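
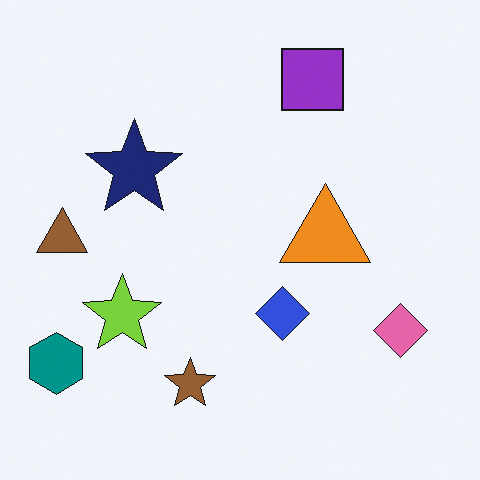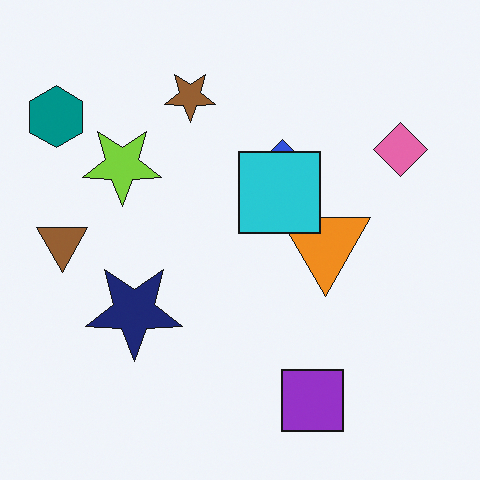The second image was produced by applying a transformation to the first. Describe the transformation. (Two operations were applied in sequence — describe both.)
This is the original image flipped vertically (top ↔ bottom), then overlaid with an additional cyan square.

The purple square is in the top of the first image and the bottom of the second — shapes on opposite sides of the horizontal midline have swapped in a mirror flip. A cyan square appears in the second image that is absent from the first.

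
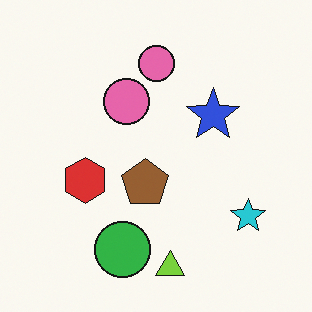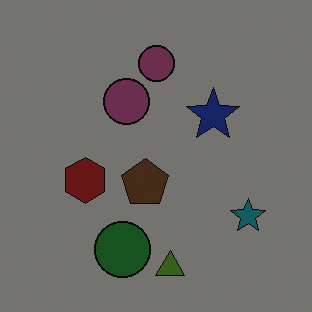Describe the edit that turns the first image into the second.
This is the original image noticeably darkened.

Every pixel — background and shapes alike — is uniformly darkened.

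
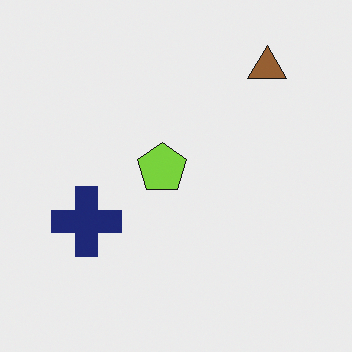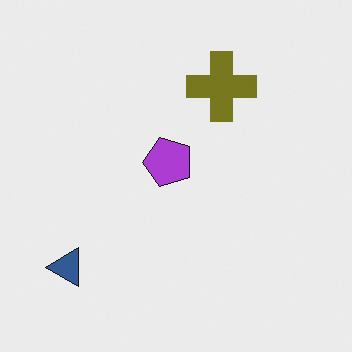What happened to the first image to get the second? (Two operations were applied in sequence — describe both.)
This is the original image hue-shifted through roughly half the color wheel, then transposed (reflected across the top-left ↔ bottom-right diagonal).

Every shape's color has rotated by the same amount around the hue wheel — a uniform hue shift. Shapes have swapped their row and column positions — what was in the top-right is now in the bottom-left — a diagonal reflection.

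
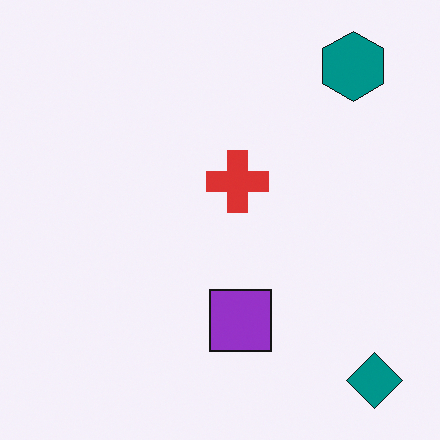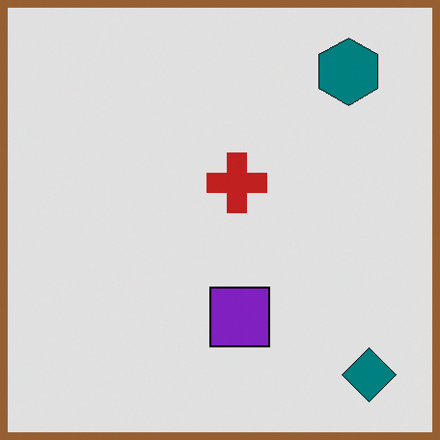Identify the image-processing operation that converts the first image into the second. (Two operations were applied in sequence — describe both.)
This is the original image posterized to a reduced palette, then framed with a brown border.

Each flat color has snapped to a coarser quantized level — most visibly, the near-white background has dropped to a flat grey. A solid brown frame runs around the edge of the second image, with the content slightly shrunk inside it.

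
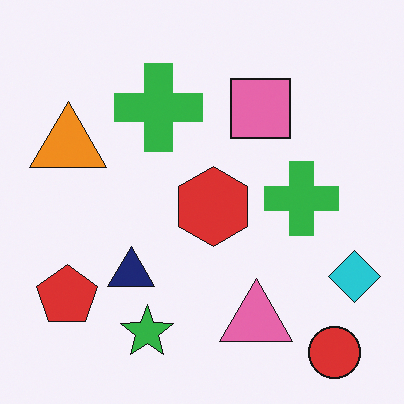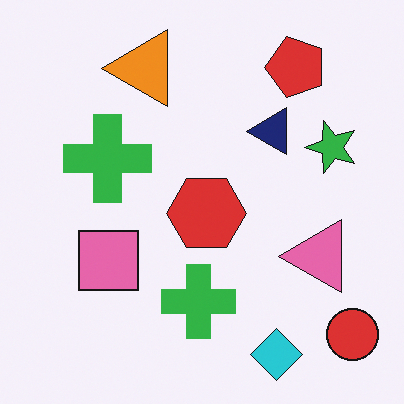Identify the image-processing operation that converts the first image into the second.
This is the original image transposed (reflected across the top-left ↔ bottom-right diagonal).

Shapes have swapped their row and column positions — what was in the top-right is now in the bottom-left — a diagonal reflection.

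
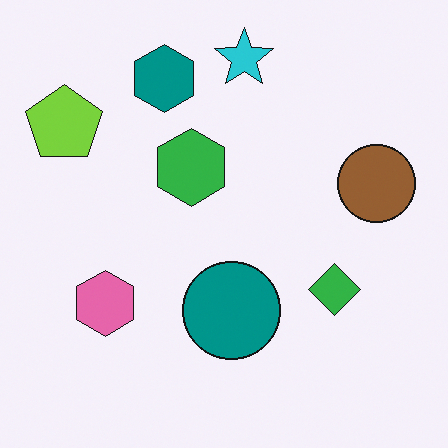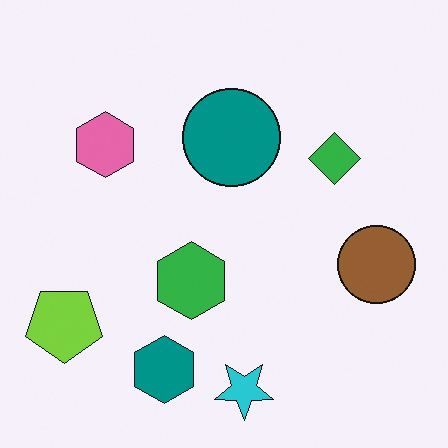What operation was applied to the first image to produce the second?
It was flipped vertically (top ↔ bottom).

The cyan star is in the top of the first image and the bottom of the second — shapes on opposite sides of the horizontal midline have swapped in a mirror flip.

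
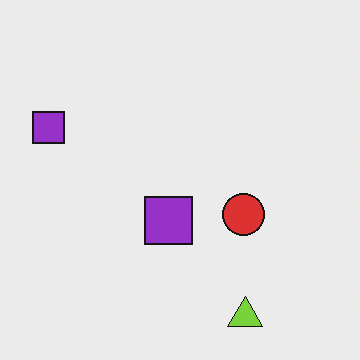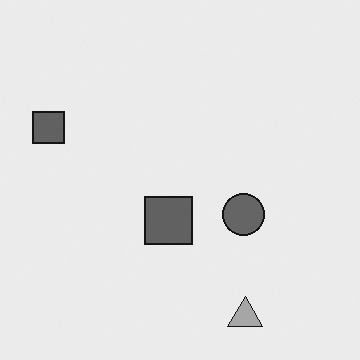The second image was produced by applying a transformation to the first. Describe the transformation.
It was converted to grayscale.

All color is removed — every shape is now a shade of grey.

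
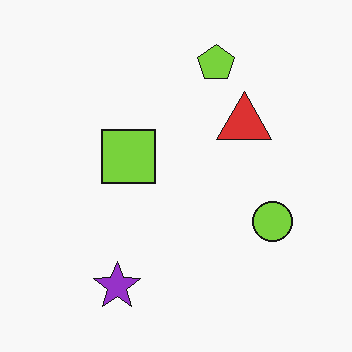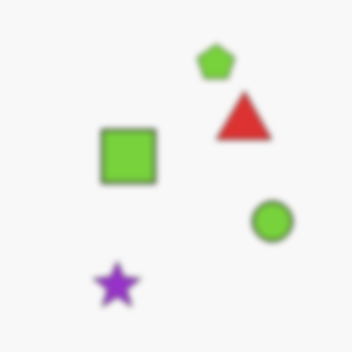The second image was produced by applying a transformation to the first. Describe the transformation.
The transformation is: moderately blurred.

Shape edges and outlines are uniformly softened across the whole image.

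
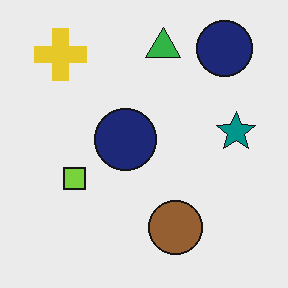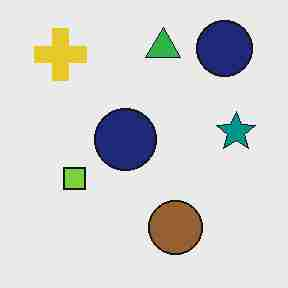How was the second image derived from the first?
It was degraded with heavy JPEG compression.

Blocky 8×8 compression artifacts appear around shape edges and the flat background shows ringing — characteristic JPEG degradation.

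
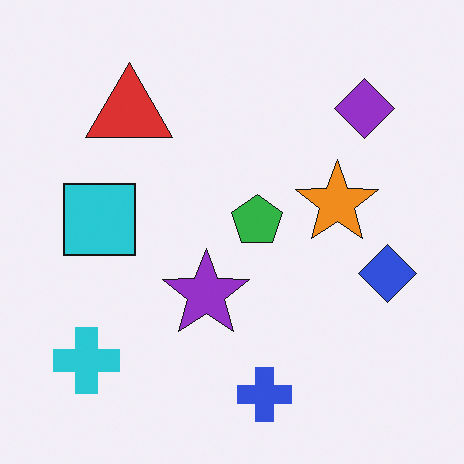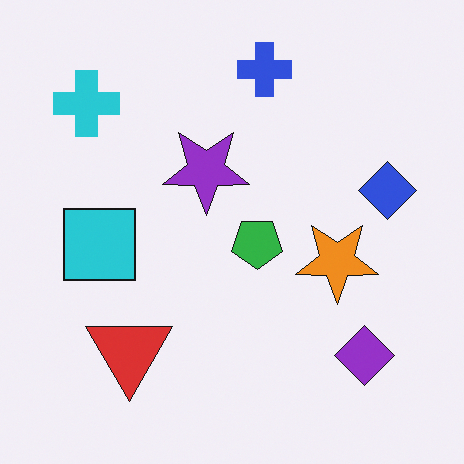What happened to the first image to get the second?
The second image is the first flipped vertically (top ↔ bottom).

The blue cross is in the bottom of the first image and the top of the second — shapes on opposite sides of the horizontal midline have swapped in a mirror flip.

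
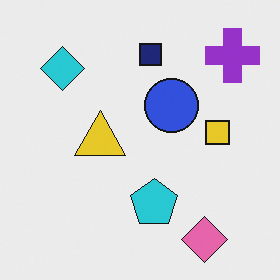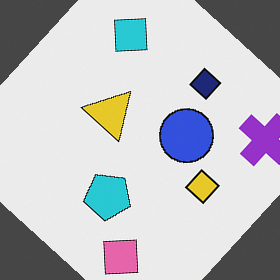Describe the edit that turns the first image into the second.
Rotated clockwise by a large amount — several tens of degrees.

Every shape is tilted by the same angle and the image corners show triangular fill wedges — a whole-image rotation by a non-right angle.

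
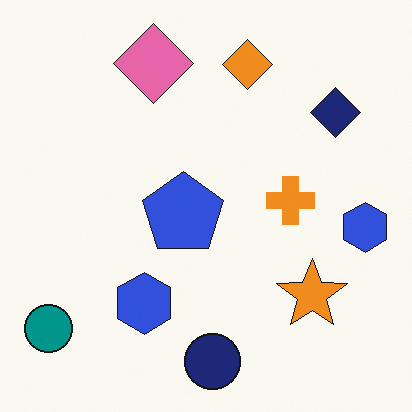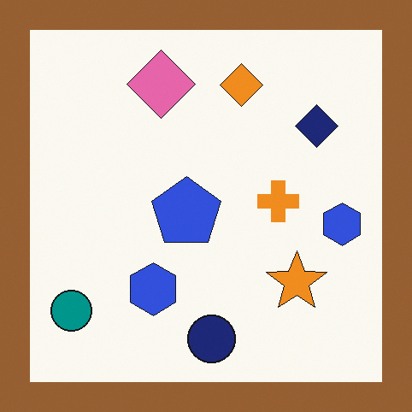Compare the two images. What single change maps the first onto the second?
It was framed with a brown border.

A solid brown frame runs around the edge of the second image, with the content slightly shrunk inside it.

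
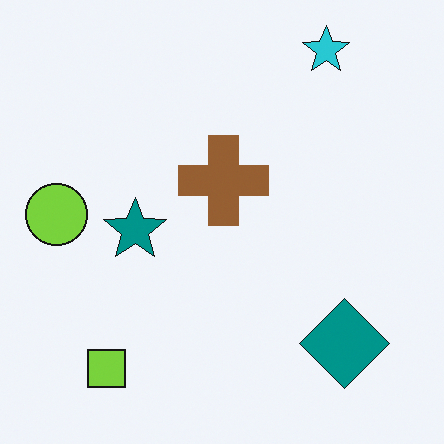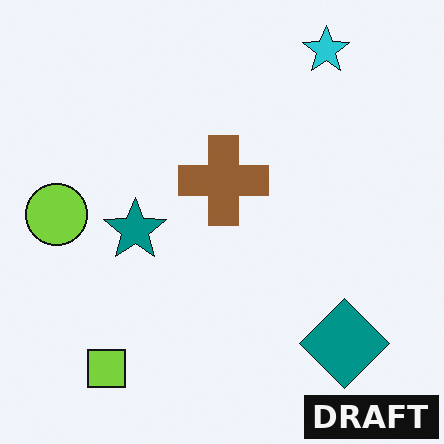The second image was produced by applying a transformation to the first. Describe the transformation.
This is the original image watermarked with the text "DRAFT" in the lower-right corner.

A dark label reading "DRAFT" appears in the lower-right corner.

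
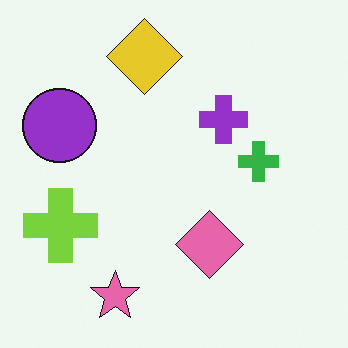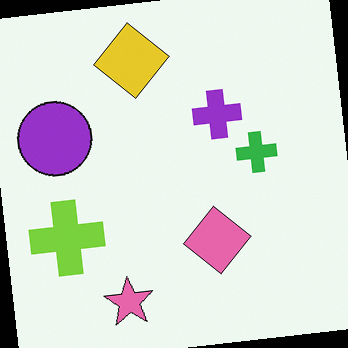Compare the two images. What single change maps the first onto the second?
The image was rotated counter-clockwise by a small amount.

Every shape is tilted by the same angle and the image corners show triangular fill wedges — a whole-image rotation by a non-right angle.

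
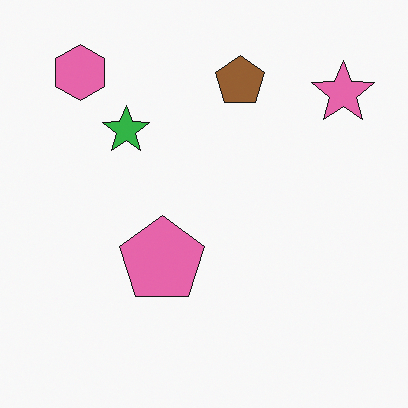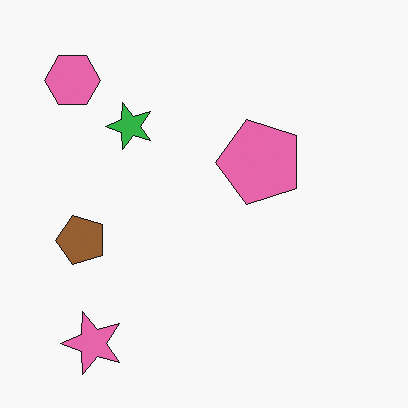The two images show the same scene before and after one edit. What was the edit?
The image was transposed (reflected across the top-left ↔ bottom-right diagonal).

Shapes have swapped their row and column positions — what was in the top-right is now in the bottom-left — a diagonal reflection.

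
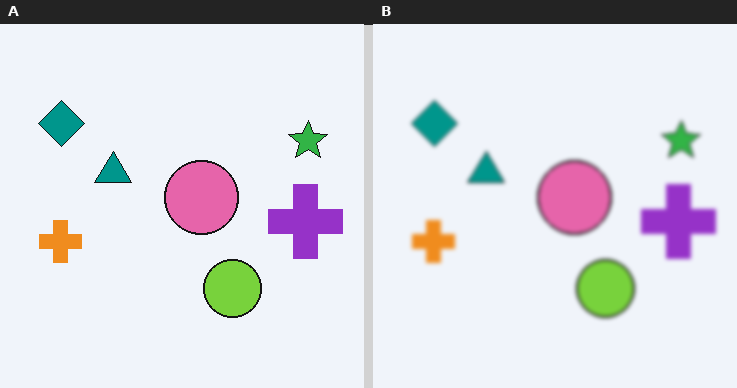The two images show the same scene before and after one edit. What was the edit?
The transformation is: given a subtle gaussian blur.

Shape edges and outlines are uniformly softened across the whole image.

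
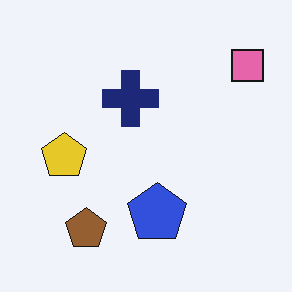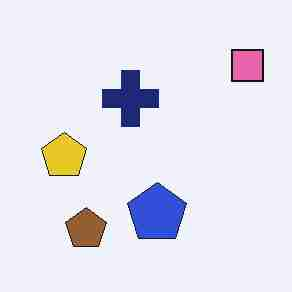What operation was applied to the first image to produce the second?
The second image is the first degraded with heavy JPEG compression.

Blocky 8×8 compression artifacts appear around shape edges and the flat background shows ringing — characteristic JPEG degradation.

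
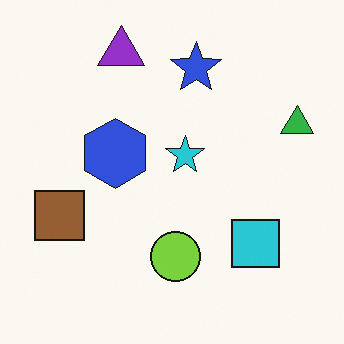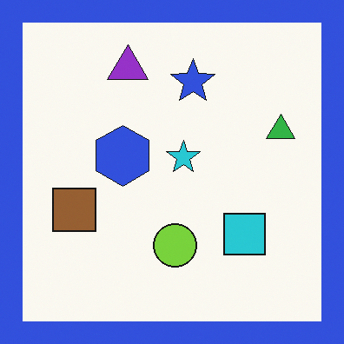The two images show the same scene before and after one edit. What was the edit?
It was framed with a blue border.

A solid blue frame runs around the edge of the second image, with the content slightly shrunk inside it.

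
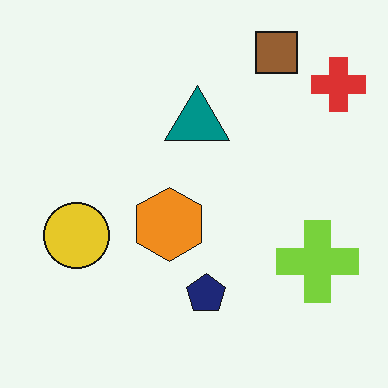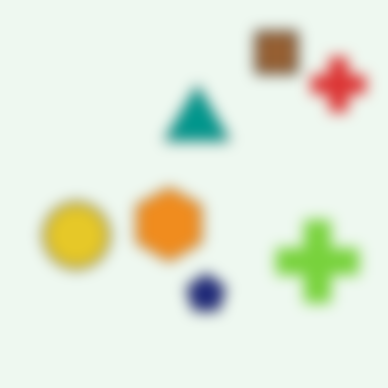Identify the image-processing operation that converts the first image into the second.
The second image is the first strongly gaussian-blurred.

Shape edges and outlines are uniformly softened across the whole image.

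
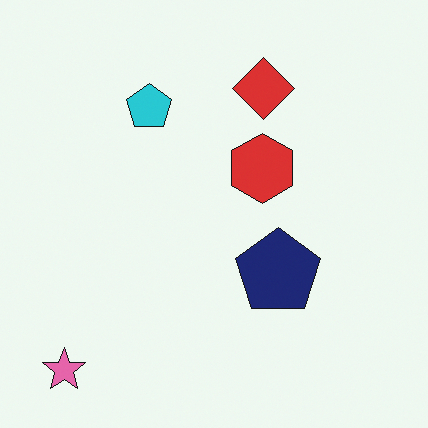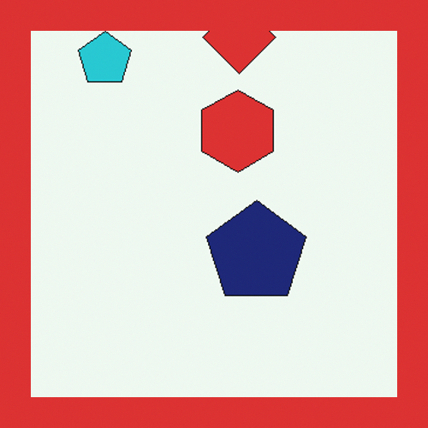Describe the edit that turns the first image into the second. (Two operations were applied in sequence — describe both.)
Cropped to a modestly smaller region and rescaled, then framed with a red border.

The visible shapes are larger and the field of view is narrower; shapes near the original edges may be partly or wholly outside the frame — a crop-and-rescale. A solid red frame runs around the edge of the second image, with the content slightly shrunk inside it.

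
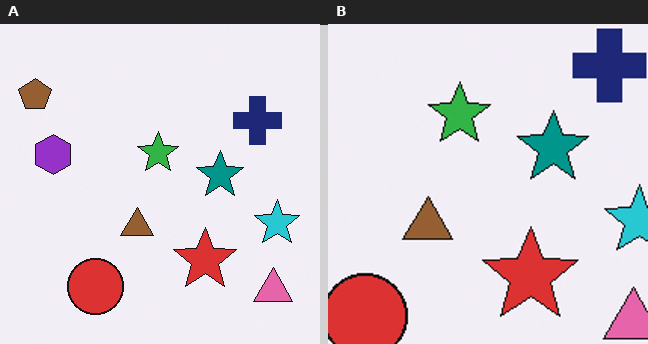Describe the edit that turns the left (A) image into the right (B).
The image was cropped to a modestly smaller region and rescaled.

The visible shapes are larger and the field of view is narrower; shapes near the original edges may be partly or wholly outside the frame — a crop-and-rescale.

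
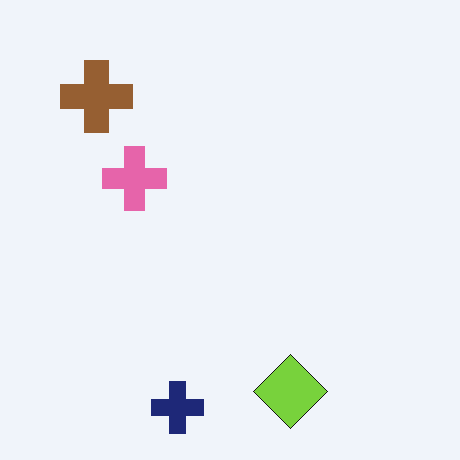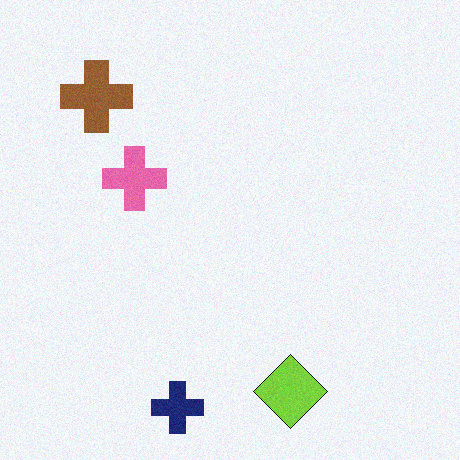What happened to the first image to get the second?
The second image is the first degraded with subtle gaussian noise.

Random speckle covers the whole image, including the flat background.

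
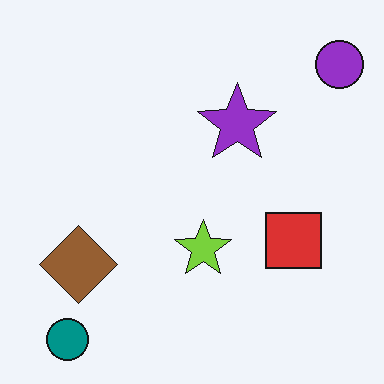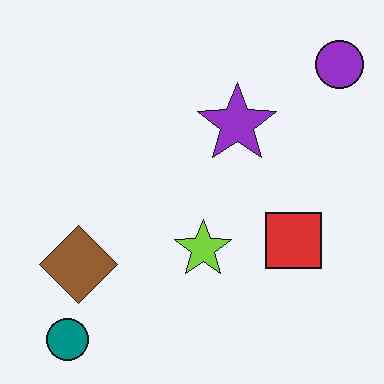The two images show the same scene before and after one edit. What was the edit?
The image was JPEG-compressed with visible artifacts.

Blocky 8×8 compression artifacts appear around shape edges and the flat background shows ringing — characteristic JPEG degradation.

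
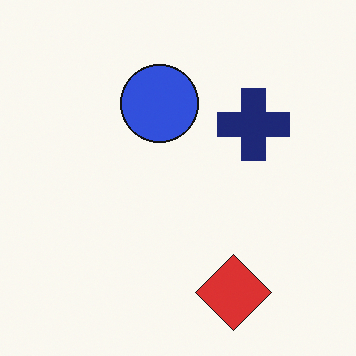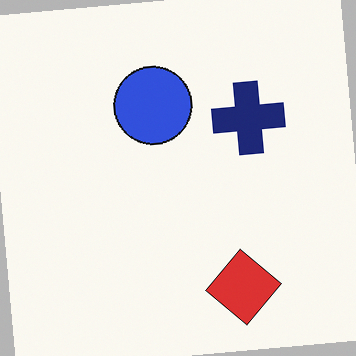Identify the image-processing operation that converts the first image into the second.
The transformation is: rotated counter-clockwise by a small amount.

Every shape is tilted by the same angle and the image corners show triangular fill wedges — a whole-image rotation by a non-right angle.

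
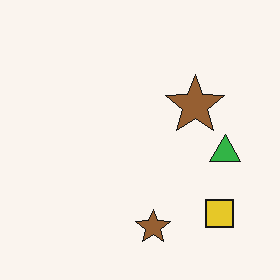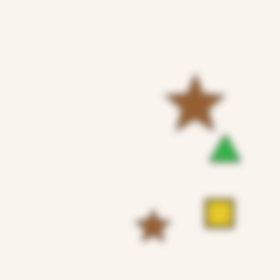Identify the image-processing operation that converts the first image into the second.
Noticeably gaussian-blurred.

Shape edges and outlines are uniformly softened across the whole image.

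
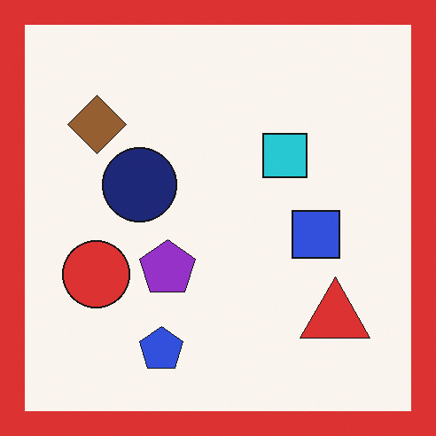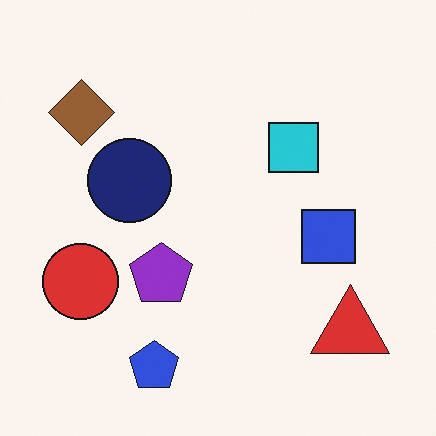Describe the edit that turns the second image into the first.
Framed with a red border.

A solid red frame runs around the edge of the first image, with the content slightly shrunk inside it.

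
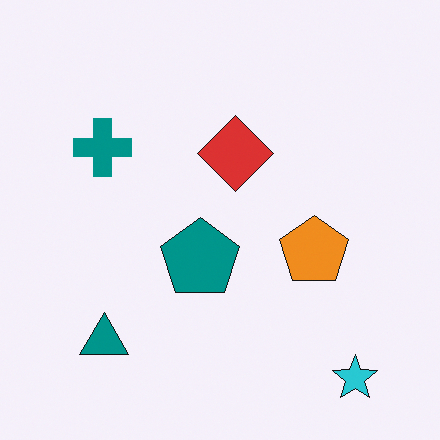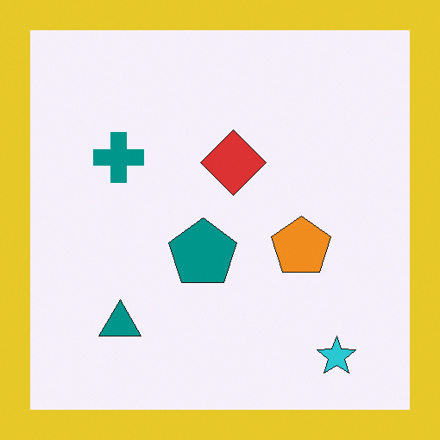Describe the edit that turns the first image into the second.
The transformation is: framed with a yellow border.

A solid yellow frame runs around the edge of the second image, with the content slightly shrunk inside it.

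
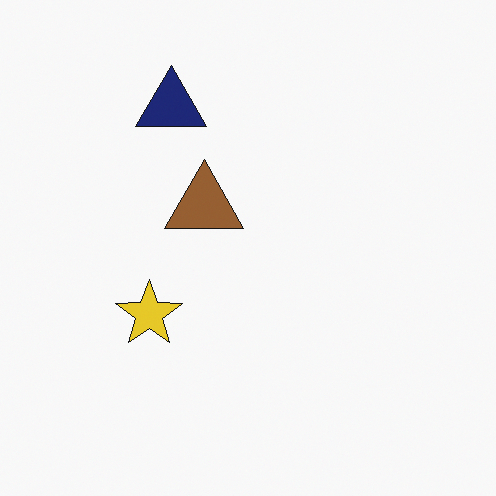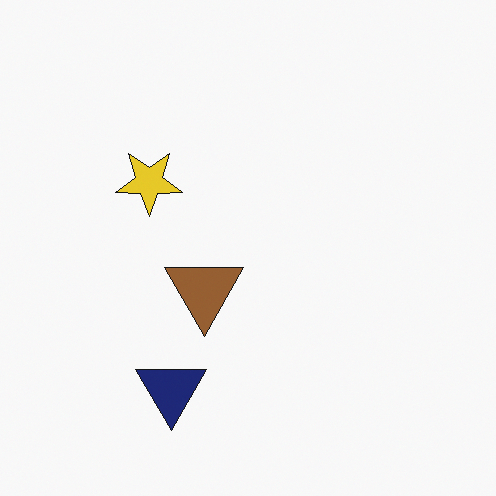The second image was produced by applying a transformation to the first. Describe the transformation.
The second image is the first flipped vertically (top ↔ bottom).

The navy triangle is in the top of the first image and the bottom of the second — shapes on opposite sides of the horizontal midline have swapped in a mirror flip.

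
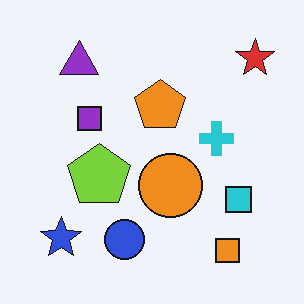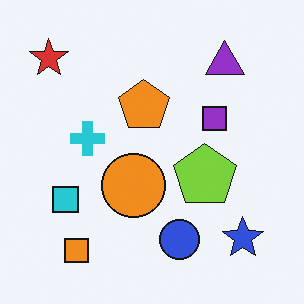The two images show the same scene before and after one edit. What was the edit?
This is the original image flipped horizontally (left ↔ right).

The red star is in the top-right of the first image and the top-left of the second — shapes on opposite sides of the vertical midline have swapped in a mirror flip.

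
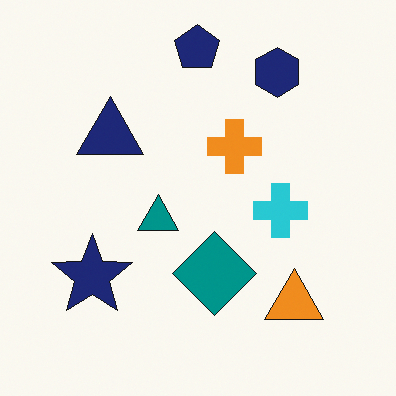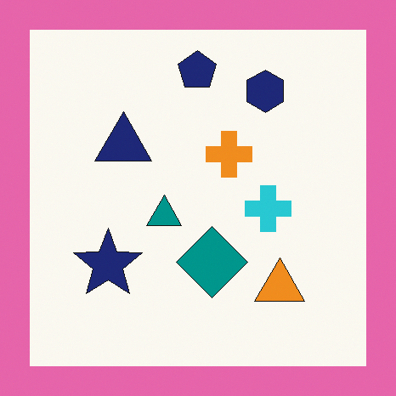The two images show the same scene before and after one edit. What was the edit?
It was framed with a pink border.

A solid pink frame runs around the edge of the second image, with the content slightly shrunk inside it.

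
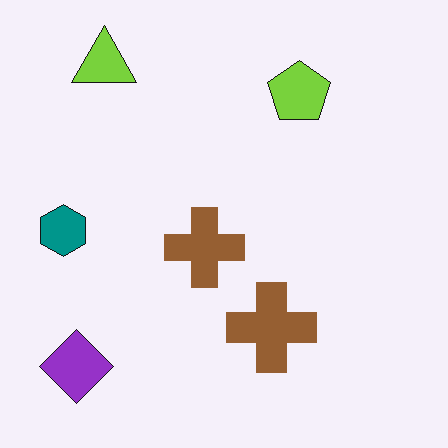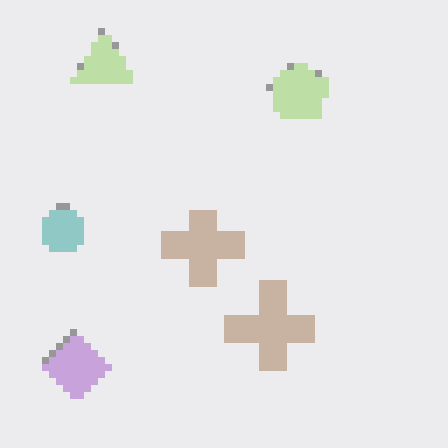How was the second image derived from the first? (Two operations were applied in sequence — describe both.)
This is the original image pixelated into visible square blocks, then given much lower contrast.

Shapes are reduced to large square blocks; fine edges and outlines are lost — a downscale-then-upscale (mosaic) effect. Tones are pushed toward mid-grey across the whole image — a global contrast change.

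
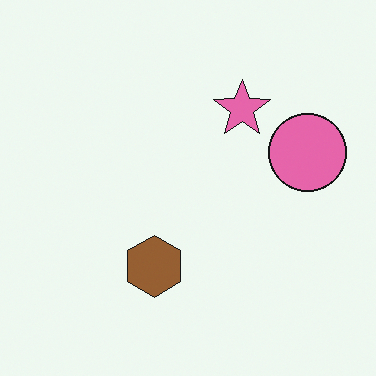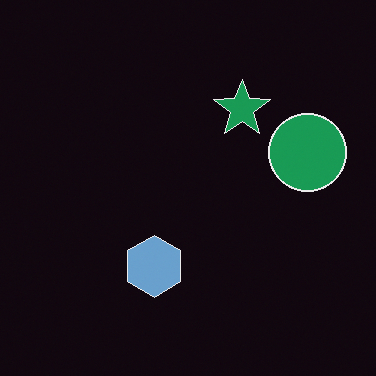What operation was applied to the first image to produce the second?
It was color-inverted (negative).

The light background has become dark and every shape's color is its complement — a photographic negative.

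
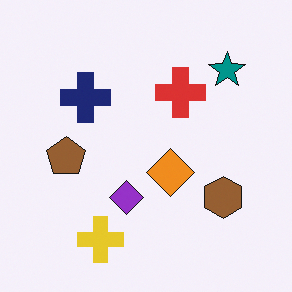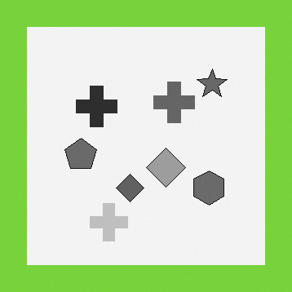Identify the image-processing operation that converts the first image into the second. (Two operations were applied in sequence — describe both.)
The transformation is: converted to grayscale, then framed with a lime border.

All color is removed — every shape is now a shade of grey. A solid lime frame runs around the edge of the second image, with the content slightly shrunk inside it.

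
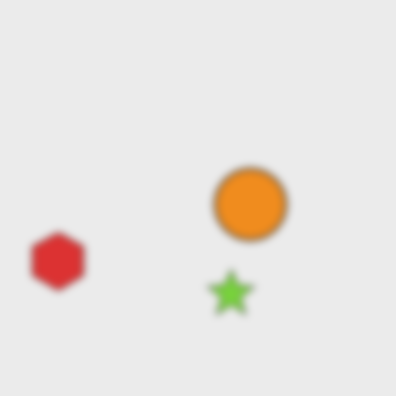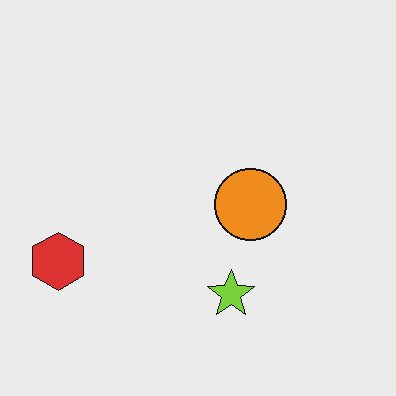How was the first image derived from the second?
This is the original image moderately blurred.

Shape edges and outlines are uniformly softened across the whole image.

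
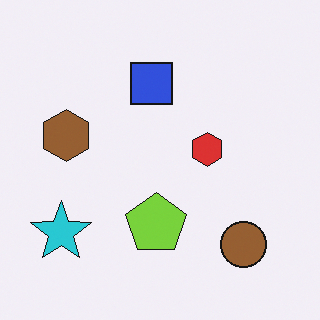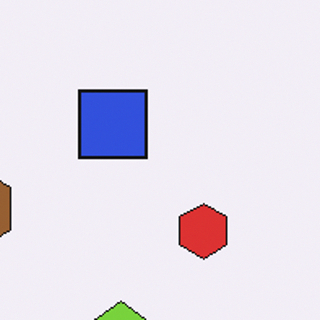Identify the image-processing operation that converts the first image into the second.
The image was cropped tightly and scaled back up.

The visible shapes are larger and the field of view is narrower; shapes near the original edges may be partly or wholly outside the frame — a crop-and-rescale.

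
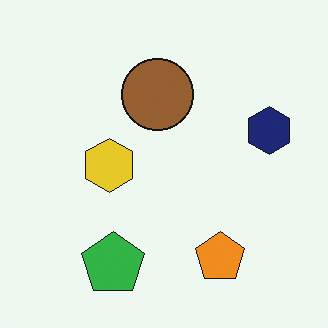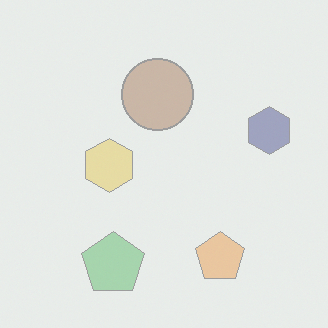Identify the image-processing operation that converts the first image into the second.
This is the original image given much lower contrast.

Tones are pushed toward mid-grey across the whole image — a global contrast change.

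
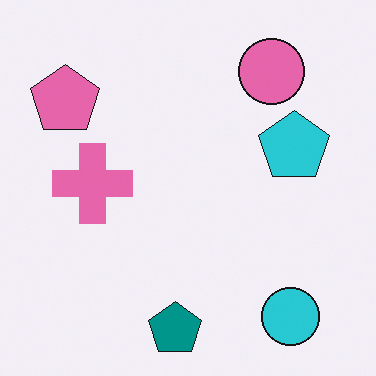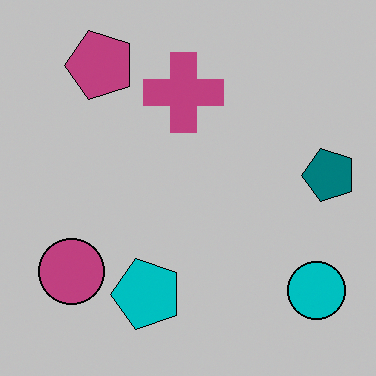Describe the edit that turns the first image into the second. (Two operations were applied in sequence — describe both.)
It was transposed (reflected across the top-left ↔ bottom-right diagonal), then heavily posterized to just a handful of flat colors.

Shapes have swapped their row and column positions — what was in the top-right is now in the bottom-left — a diagonal reflection. Each flat color has snapped to a coarser quantized level — most visibly, the near-white background has dropped to a flat grey.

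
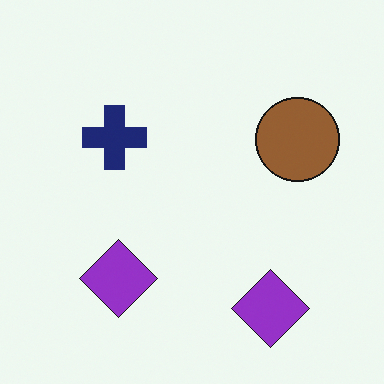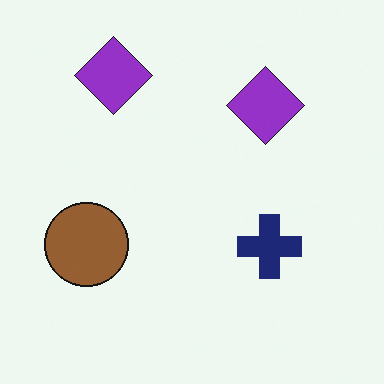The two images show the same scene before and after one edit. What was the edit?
It was rotated 180°.

The brown circle sits in the right of the first image and the left of the second — consistent with a whole-image 180° rotation.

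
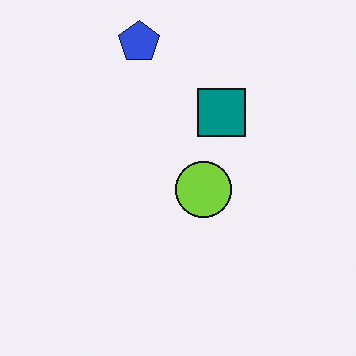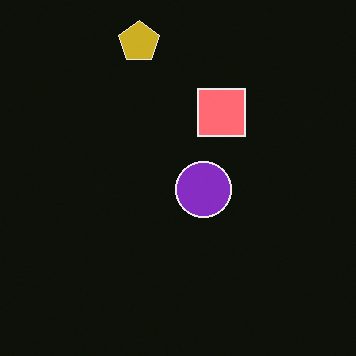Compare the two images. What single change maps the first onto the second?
It was color-inverted (negative).

The light background has become dark and every shape's color is its complement — a photographic negative.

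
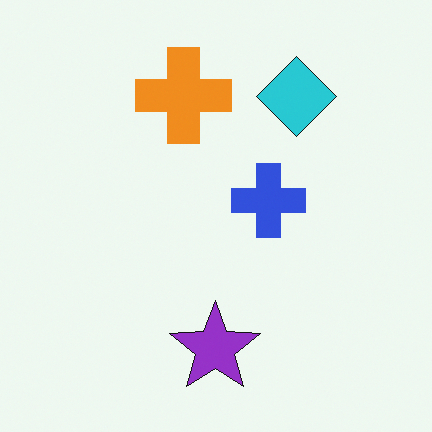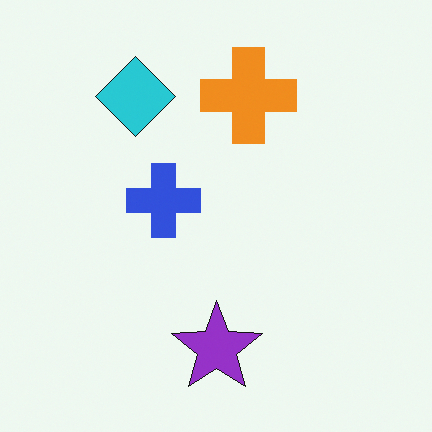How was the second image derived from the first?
This is the original image flipped horizontally (left ↔ right).

The cyan diamond is in the top-right of the first image and the top-left of the second — shapes on opposite sides of the vertical midline have swapped in a mirror flip.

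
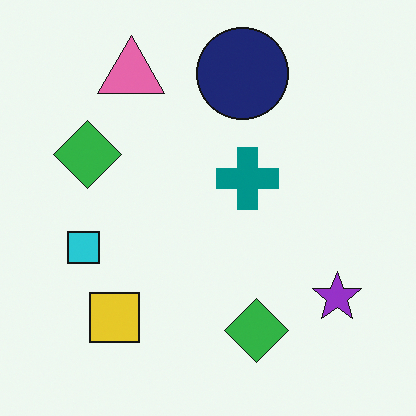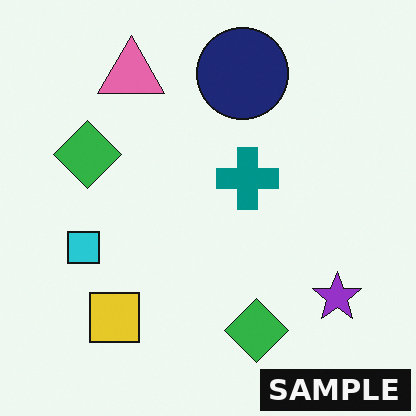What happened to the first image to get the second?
The transformation is: watermarked with the text "SAMPLE" in the lower-right corner.

A dark label reading "SAMPLE" appears in the lower-right corner.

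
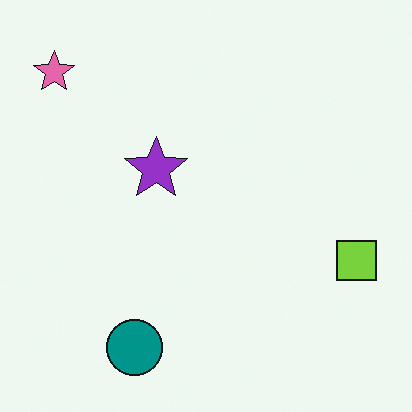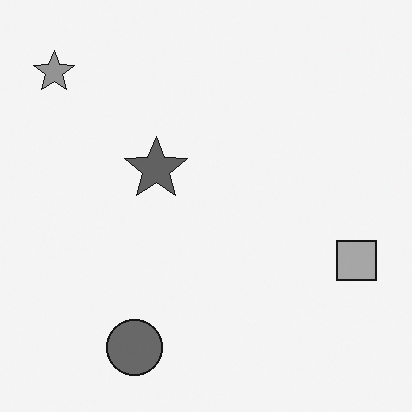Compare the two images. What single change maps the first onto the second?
The image was converted to grayscale.

All color is removed — every shape is now a shade of grey.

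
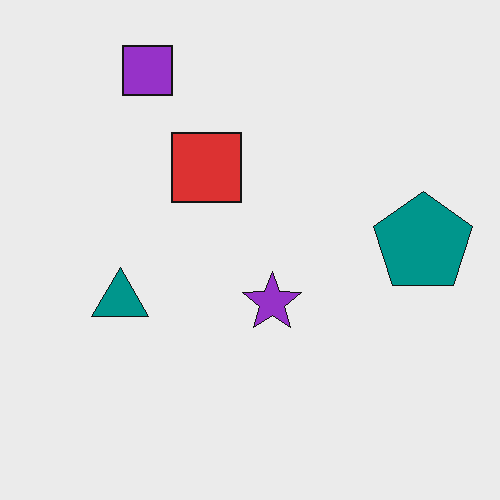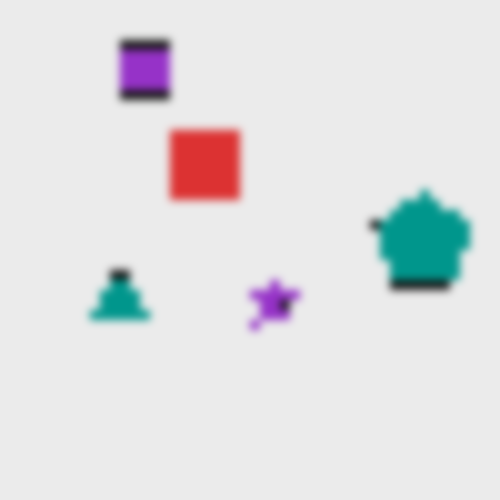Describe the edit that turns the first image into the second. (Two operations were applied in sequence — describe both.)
The transformation is: heavily pixelated into large blocks, then moderately blurred.

Shapes are reduced to large square blocks; fine edges and outlines are lost — a downscale-then-upscale (mosaic) effect. Shape edges and outlines are uniformly softened across the whole image.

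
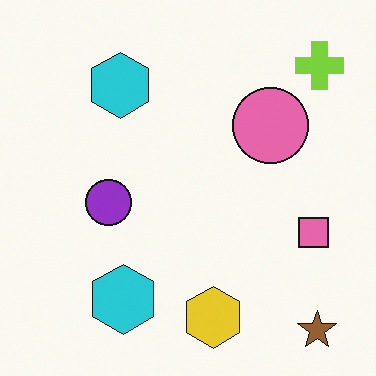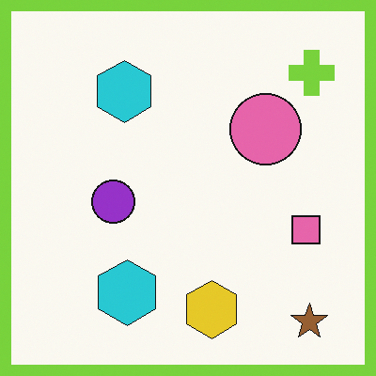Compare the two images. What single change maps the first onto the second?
The second image is the first framed with a lime border.

A solid lime frame runs around the edge of the second image, with the content slightly shrunk inside it.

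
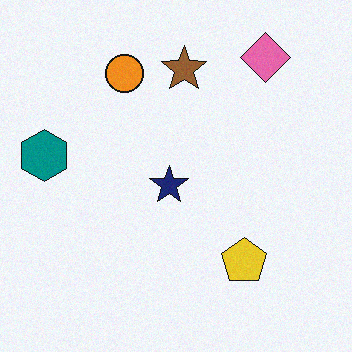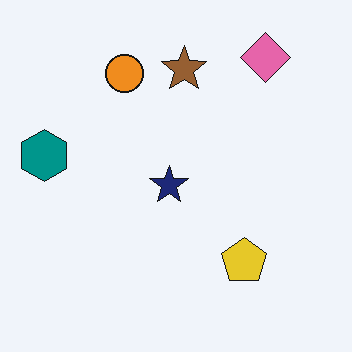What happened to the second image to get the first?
The first image is the second degraded with light additive noise.

Random speckle covers the whole image, including the flat background.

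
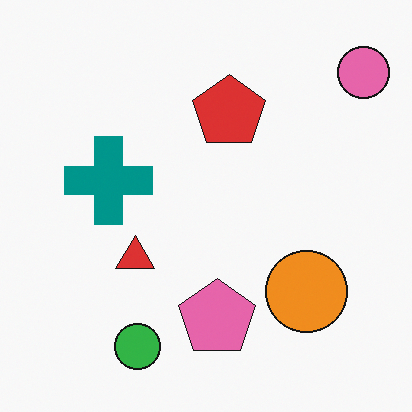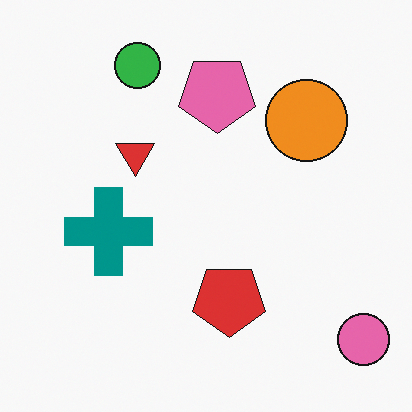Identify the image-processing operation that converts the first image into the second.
It was flipped vertically (top ↔ bottom).

The green circle is in the bottom-left of the first image and the top-left of the second — shapes on opposite sides of the horizontal midline have swapped in a mirror flip.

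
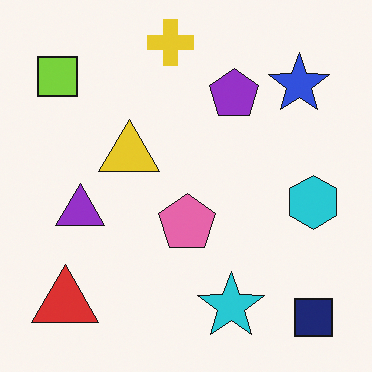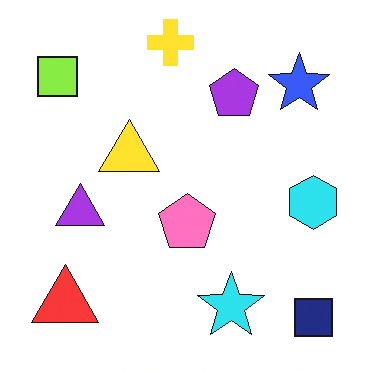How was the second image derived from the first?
The second image is the first brightened a little.

Every pixel — background and shapes alike — is uniformly brightened.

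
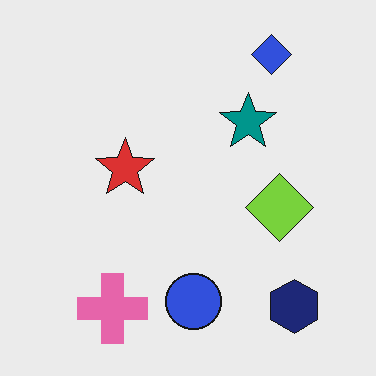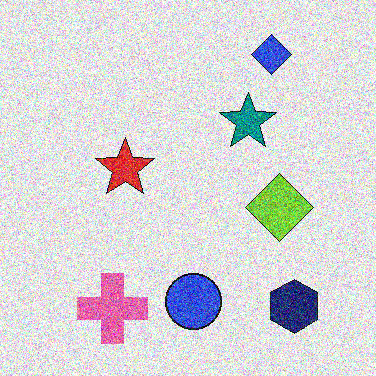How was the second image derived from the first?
It was degraded with a thick layer of grain.

Random speckle covers the whole image, including the flat background.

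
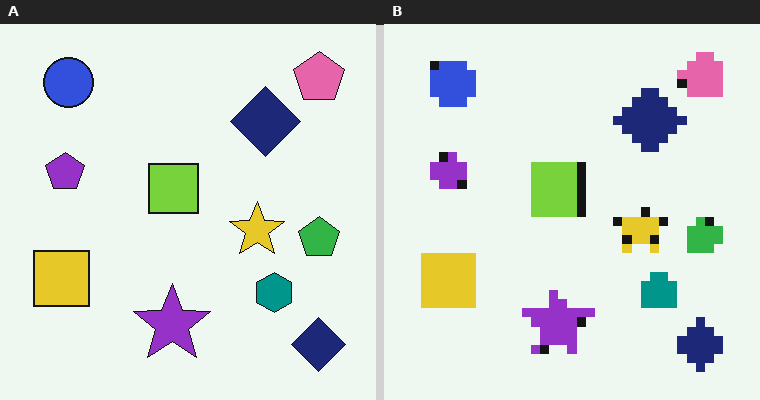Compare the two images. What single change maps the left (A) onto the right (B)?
The image was heavily pixelated into large blocks.

Shapes are reduced to large square blocks; fine edges and outlines are lost — a downscale-then-upscale (mosaic) effect.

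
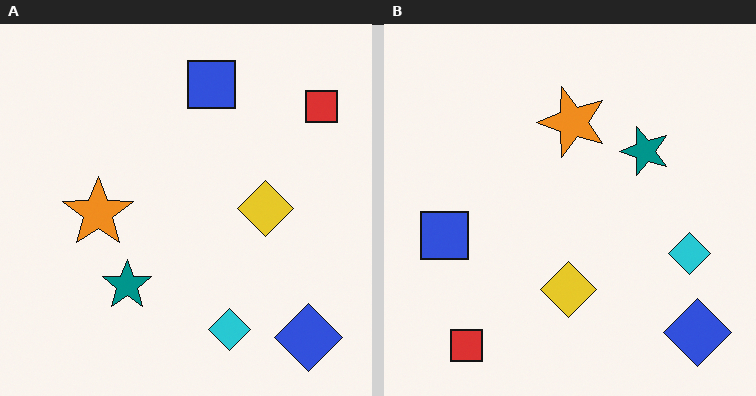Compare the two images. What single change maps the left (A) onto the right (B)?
Transposed (reflected across the top-left ↔ bottom-right diagonal).

Shapes have swapped their row and column positions — what was in the top-right is now in the bottom-left — a diagonal reflection.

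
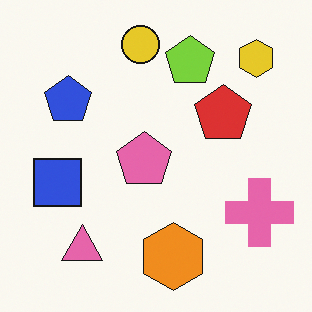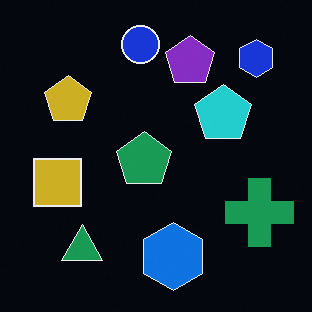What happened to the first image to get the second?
It was color-inverted (negative).

The light background has become dark and every shape's color is its complement — a photographic negative.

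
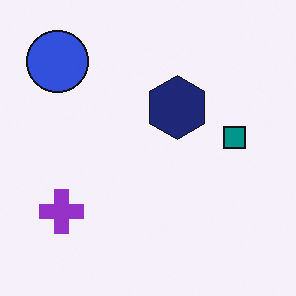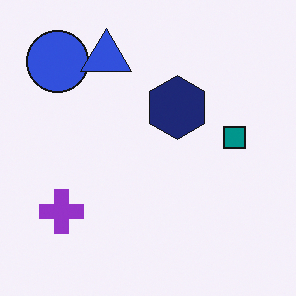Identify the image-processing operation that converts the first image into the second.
It was overlaid with an additional blue triangle.

A blue triangle appears in the second image that is absent from the first.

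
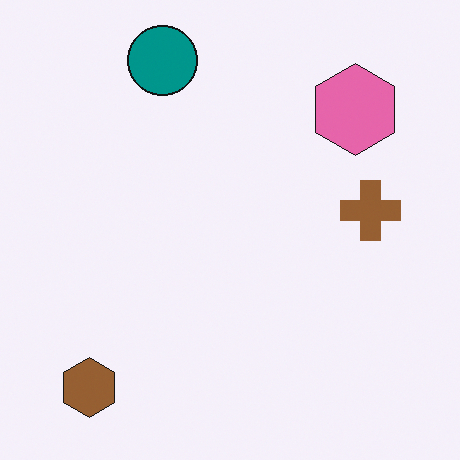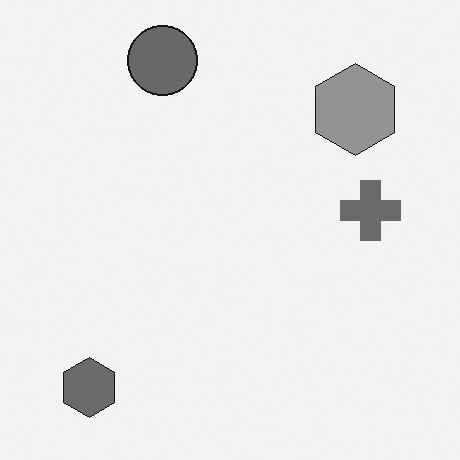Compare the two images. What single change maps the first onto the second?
This is the original image converted to grayscale.

All color is removed — every shape is now a shade of grey.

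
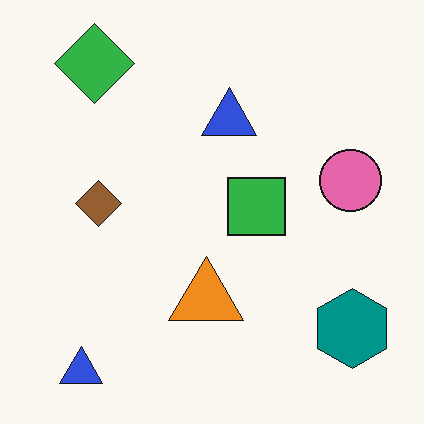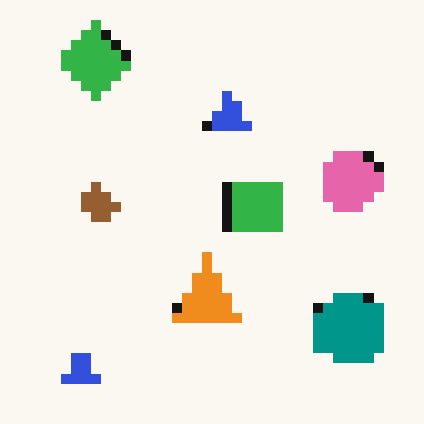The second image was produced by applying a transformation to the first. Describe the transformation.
It was coarsely pixelated.

Shapes are reduced to large square blocks; fine edges and outlines are lost — a downscale-then-upscale (mosaic) effect.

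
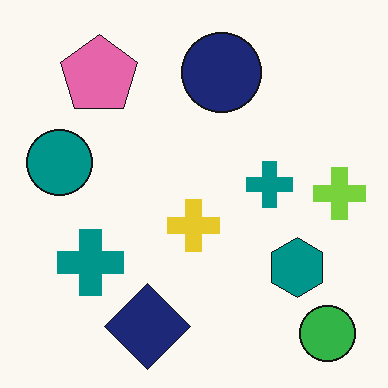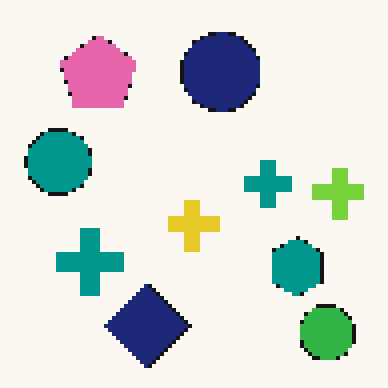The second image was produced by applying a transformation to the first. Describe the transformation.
The image was mildly pixelated.

Shapes are reduced to large square blocks; fine edges and outlines are lost — a downscale-then-upscale (mosaic) effect.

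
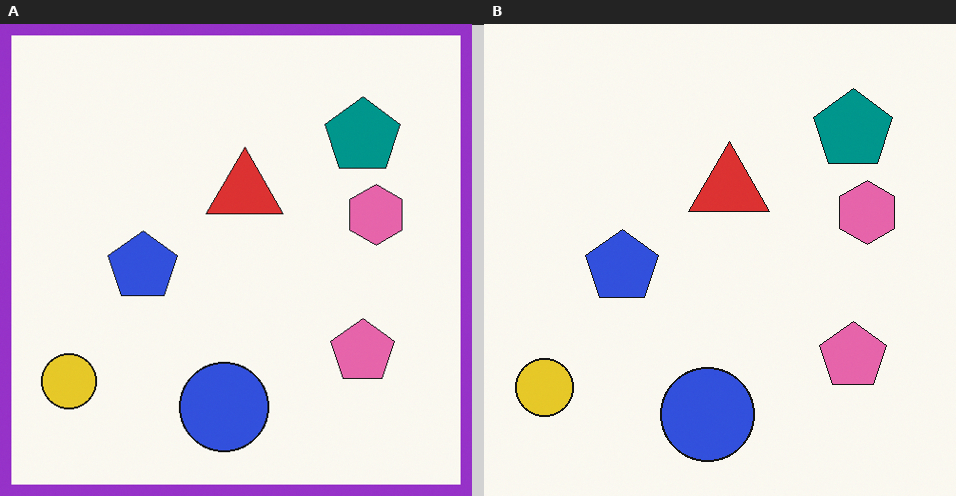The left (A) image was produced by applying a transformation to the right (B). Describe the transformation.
It was framed with a purple border.

A solid purple frame runs around the edge of the left (A) image, with the content slightly shrunk inside it.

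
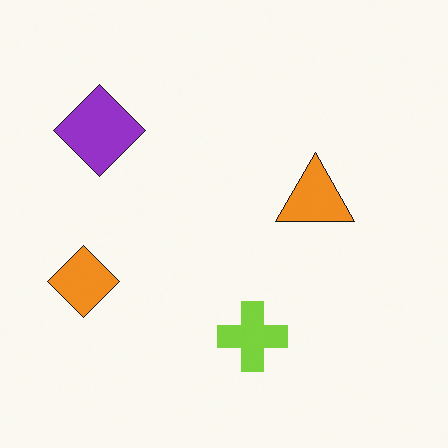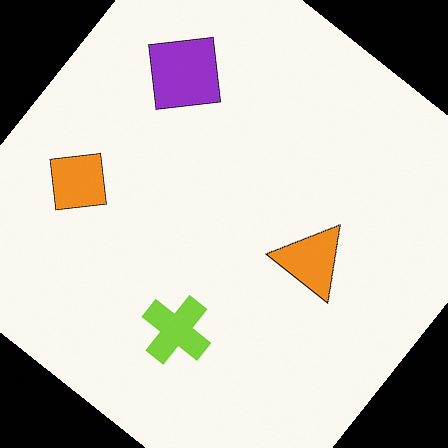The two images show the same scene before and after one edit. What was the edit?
This is the original image rotated clockwise by a large amount — several tens of degrees.

Every shape is tilted by the same angle and the image corners show triangular fill wedges — a whole-image rotation by a non-right angle.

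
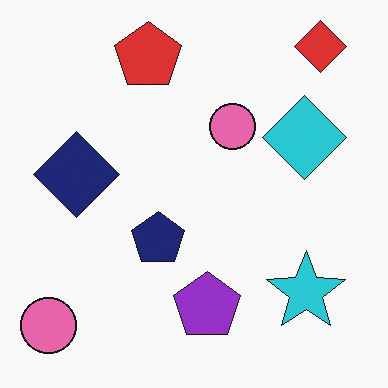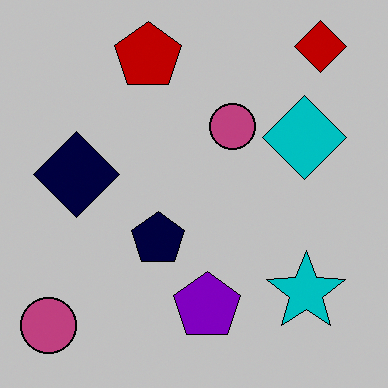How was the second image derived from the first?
The image was aggressively posterized.

Each flat color has snapped to a coarser quantized level — most visibly, the near-white background has dropped to a flat grey.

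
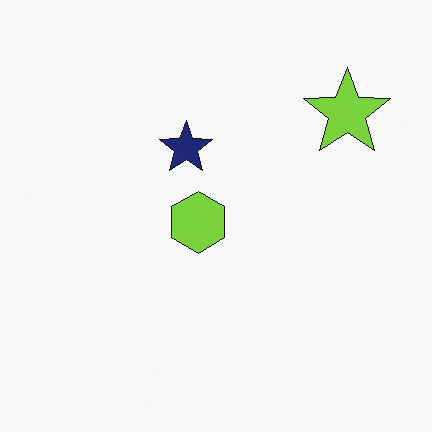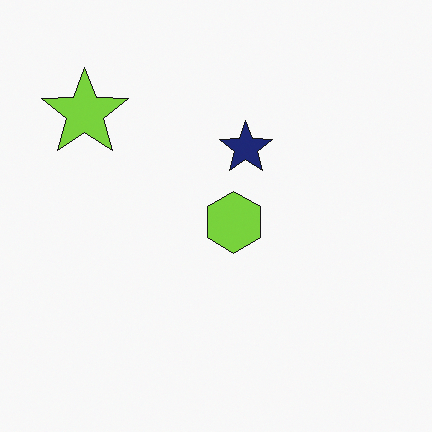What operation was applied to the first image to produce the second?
Flipped horizontally (left ↔ right).

The lime star is in the top-right of the first image and the top-left of the second — shapes on opposite sides of the vertical midline have swapped in a mirror flip.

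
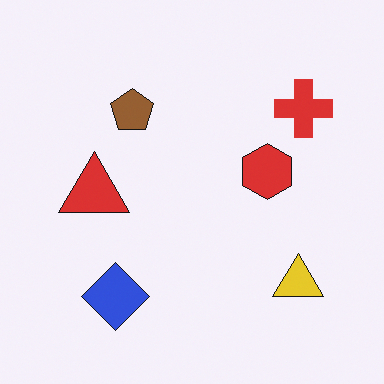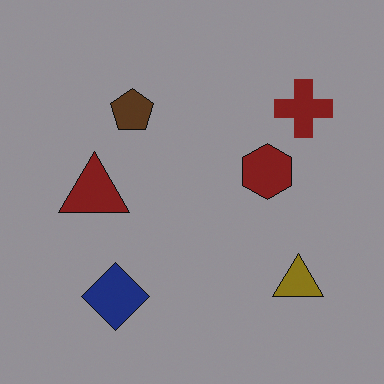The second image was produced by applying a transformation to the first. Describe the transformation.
The second image is the first noticeably darkened.

Every pixel — background and shapes alike — is uniformly darkened.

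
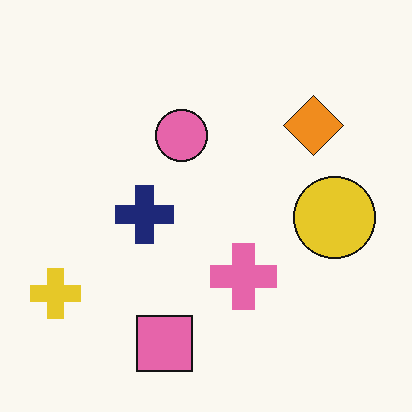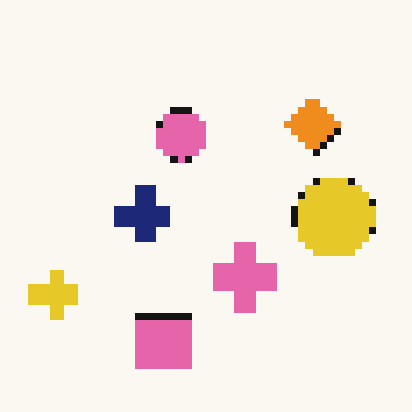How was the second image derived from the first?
This is the original image pixelated into visible square blocks.

Shapes are reduced to large square blocks; fine edges and outlines are lost — a downscale-then-upscale (mosaic) effect.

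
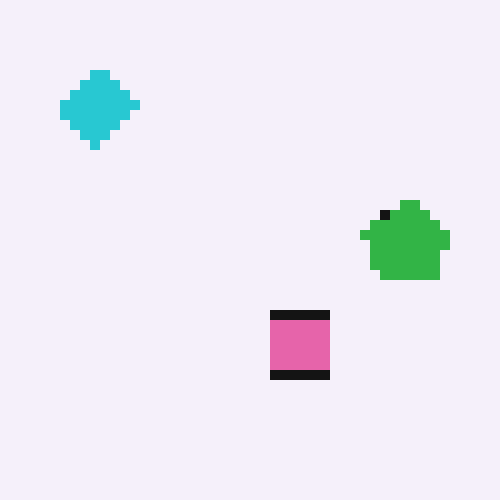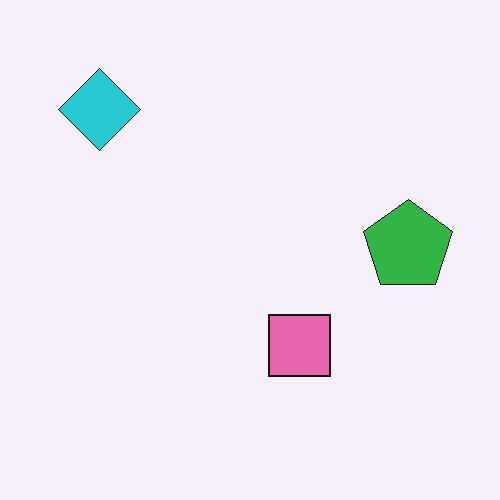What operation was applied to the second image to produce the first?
It was coarsely pixelated.

Shapes are reduced to large square blocks; fine edges and outlines are lost — a downscale-then-upscale (mosaic) effect.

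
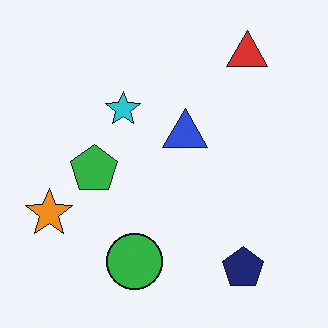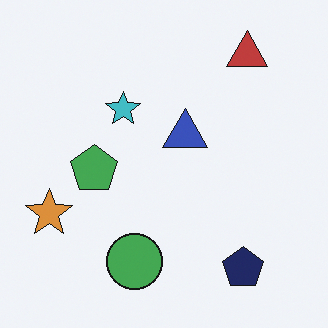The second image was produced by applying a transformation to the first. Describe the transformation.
The second image is the first slightly desaturated.

All colors are more muted and greyish — a global saturation change.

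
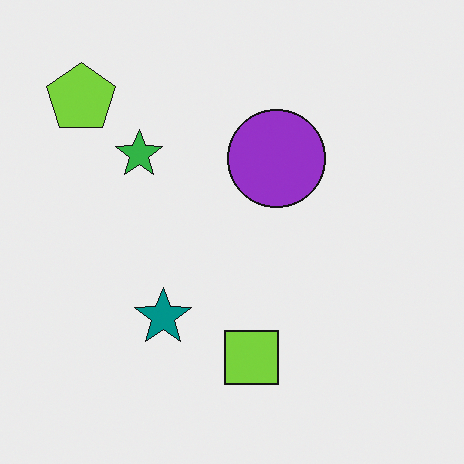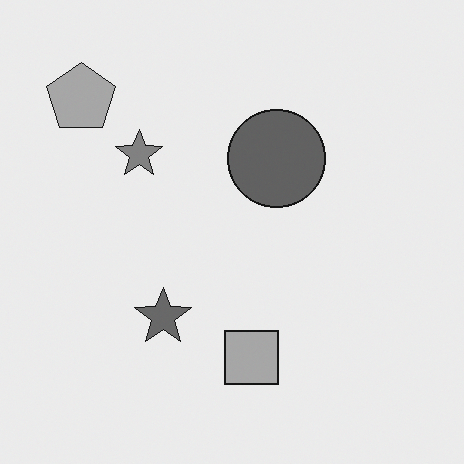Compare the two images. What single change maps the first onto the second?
Converted to grayscale.

All color is removed — every shape is now a shade of grey.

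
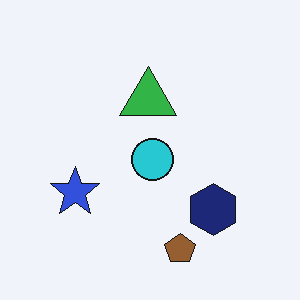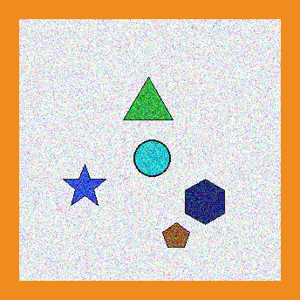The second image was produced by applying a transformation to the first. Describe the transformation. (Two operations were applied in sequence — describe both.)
Degraded with heavy additive noise, then framed with a orange border.

Random speckle covers the whole image, including the flat background. A solid orange frame runs around the edge of the second image, with the content slightly shrunk inside it.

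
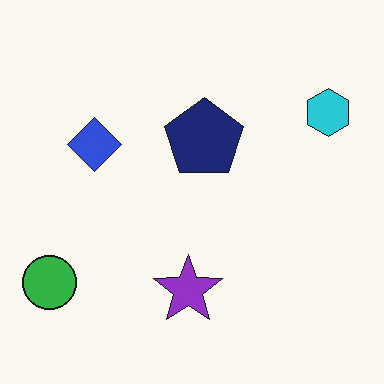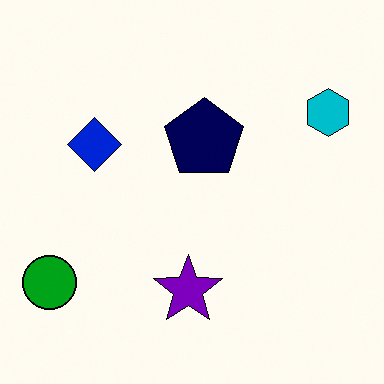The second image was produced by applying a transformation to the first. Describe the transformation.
It was given slightly increased contrast.

Tones are pushed away from mid-grey across the whole image — a global contrast change.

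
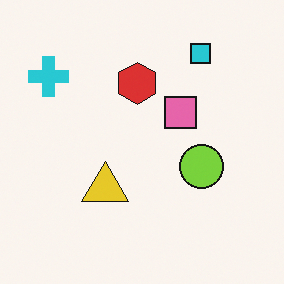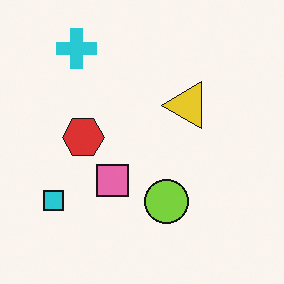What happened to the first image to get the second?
It was transposed (reflected across the top-left ↔ bottom-right diagonal).

Shapes have swapped their row and column positions — what was in the top-right is now in the bottom-left — a diagonal reflection.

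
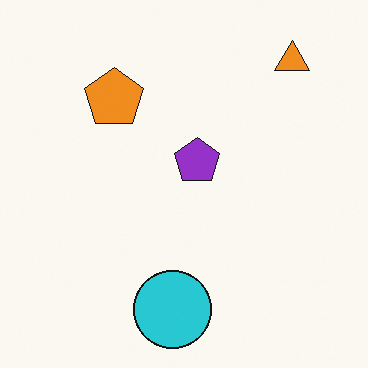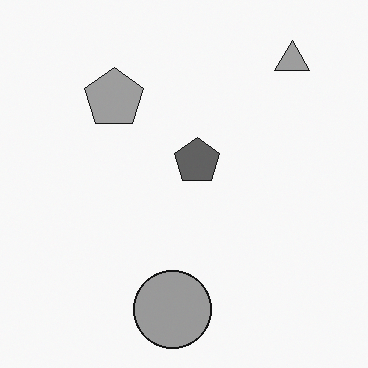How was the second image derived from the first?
It was converted to grayscale.

All color is removed — every shape is now a shade of grey.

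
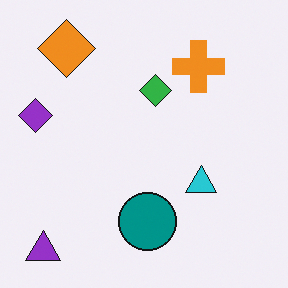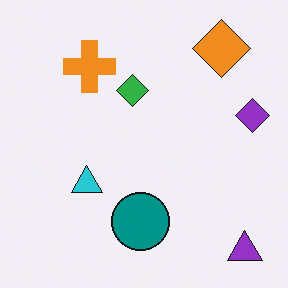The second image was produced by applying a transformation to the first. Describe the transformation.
It was flipped horizontally (left ↔ right).

The purple diamond is in the left of the first image and the right of the second — shapes on opposite sides of the vertical midline have swapped in a mirror flip.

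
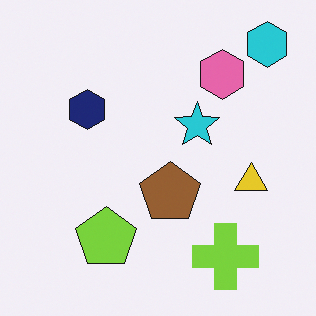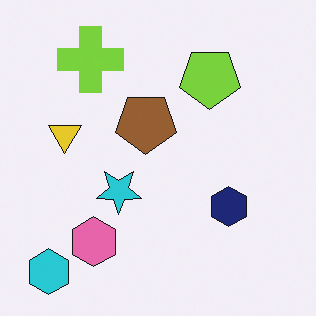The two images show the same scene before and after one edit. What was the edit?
It was rotated 180°.

The cyan hexagon sits in the top-right of the first image and the bottom-left of the second — consistent with a whole-image 180° rotation.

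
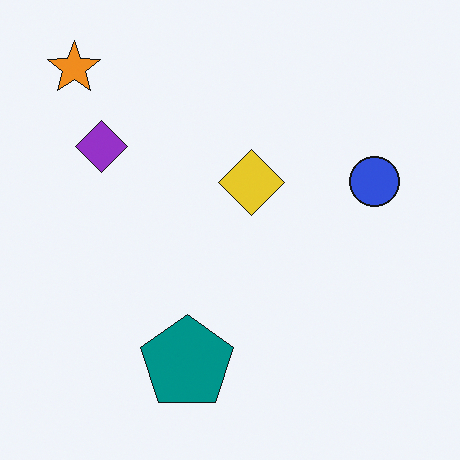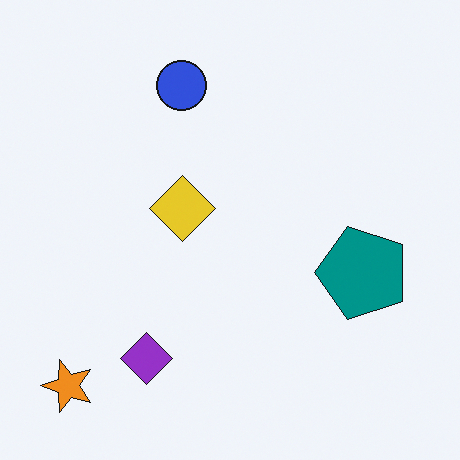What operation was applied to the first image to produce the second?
It was rotated 90° counter-clockwise.

The orange star sits in the top-left of the first image and the bottom-left of the second — consistent with a whole-image 90° counter-clockwise rotation.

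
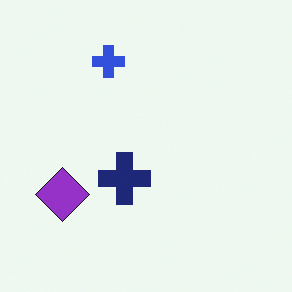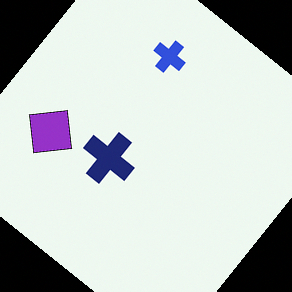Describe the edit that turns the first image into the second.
Rotated clockwise by a large amount — several tens of degrees.

Every shape is tilted by the same angle and the image corners show triangular fill wedges — a whole-image rotation by a non-right angle.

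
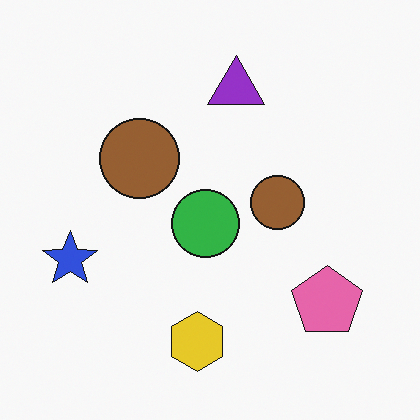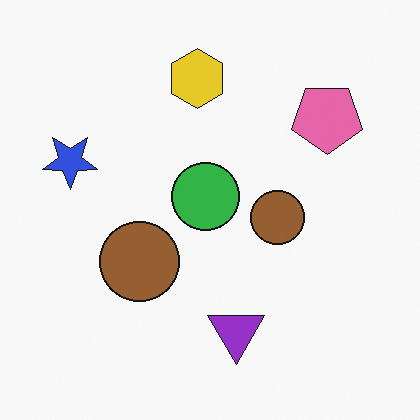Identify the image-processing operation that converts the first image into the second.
The image was flipped vertically (top ↔ bottom).

The yellow hexagon is in the bottom of the first image and the top of the second — shapes on opposite sides of the horizontal midline have swapped in a mirror flip.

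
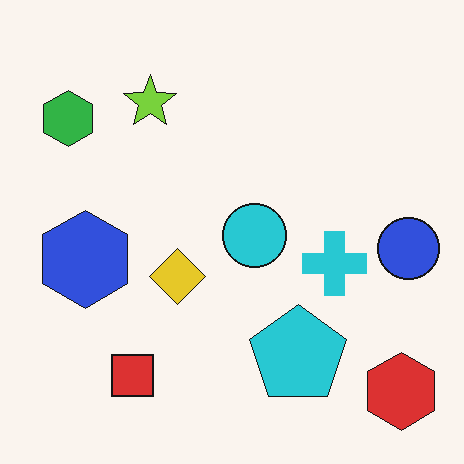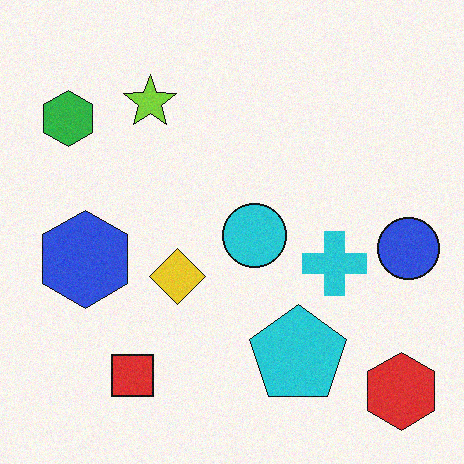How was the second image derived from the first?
It was degraded with subtle gaussian noise.

Random speckle covers the whole image, including the flat background.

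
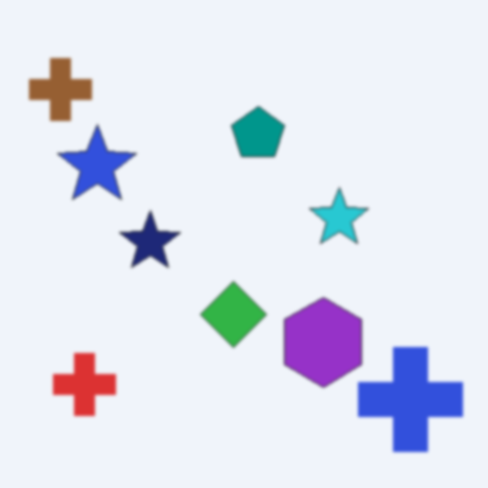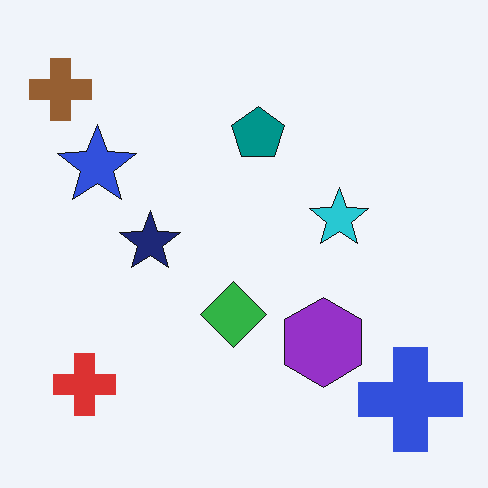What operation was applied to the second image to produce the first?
The image was given a subtle gaussian blur.

Shape edges and outlines are uniformly softened across the whole image.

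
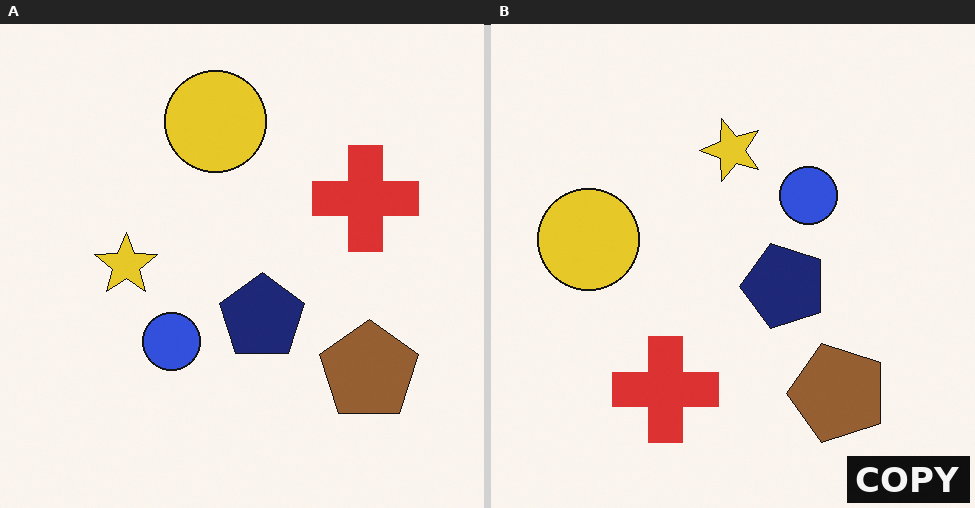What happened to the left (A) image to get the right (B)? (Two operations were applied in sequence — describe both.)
Transposed (reflected across the top-left ↔ bottom-right diagonal), then watermarked with the text "COPY" in the lower-right corner.

Shapes have swapped their row and column positions — what was in the top-right is now in the bottom-left — a diagonal reflection. A dark label reading "COPY" appears in the lower-right corner.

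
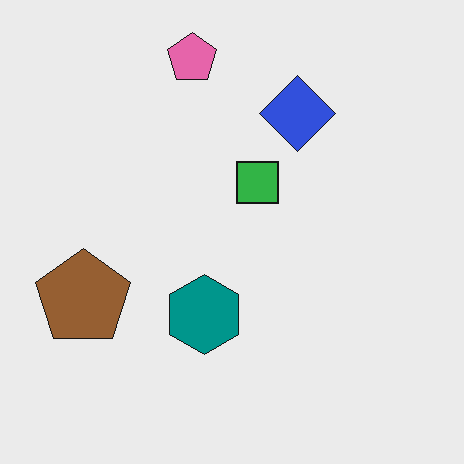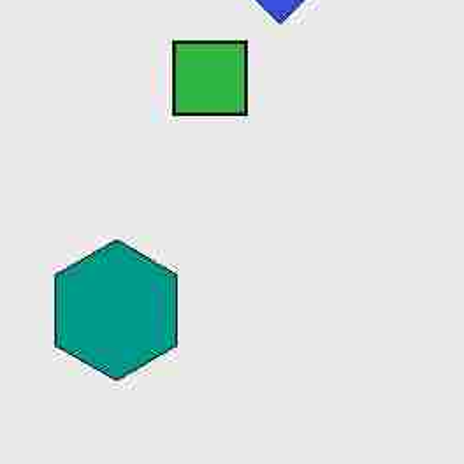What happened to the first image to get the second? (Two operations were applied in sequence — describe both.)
This is the original image heavily JPEG-compressed with obvious blocking artifacts, then cropped tightly and scaled back up.

Blocky 8×8 compression artifacts appear around shape edges and the flat background shows ringing — characteristic JPEG degradation. The visible shapes are larger and the field of view is narrower; shapes near the original edges may be partly or wholly outside the frame — a crop-and-rescale.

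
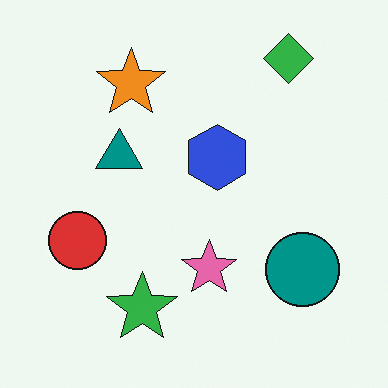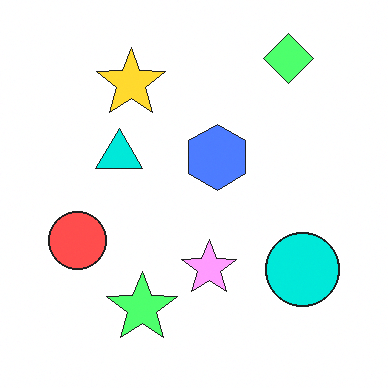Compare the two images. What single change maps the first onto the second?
The second image is the first substantially brightened.

Every pixel — background and shapes alike — is uniformly brightened.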